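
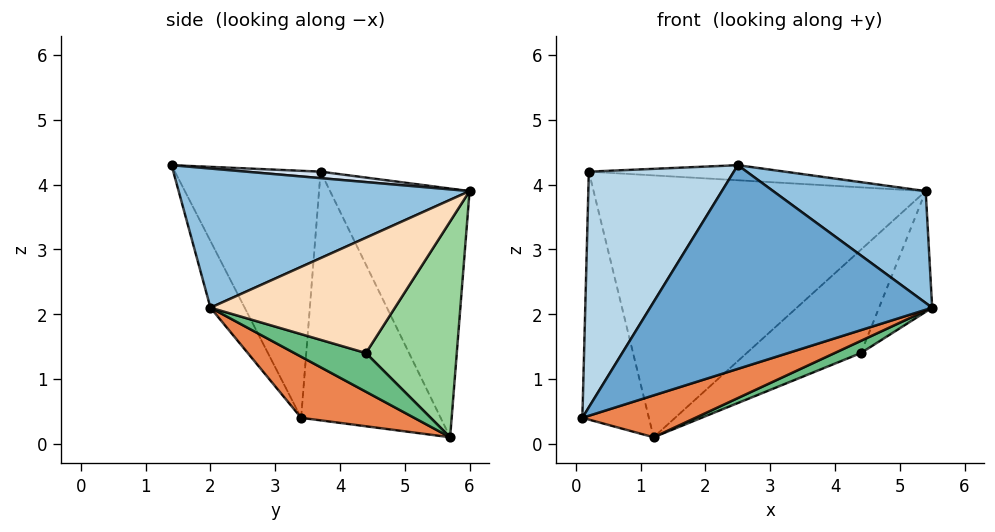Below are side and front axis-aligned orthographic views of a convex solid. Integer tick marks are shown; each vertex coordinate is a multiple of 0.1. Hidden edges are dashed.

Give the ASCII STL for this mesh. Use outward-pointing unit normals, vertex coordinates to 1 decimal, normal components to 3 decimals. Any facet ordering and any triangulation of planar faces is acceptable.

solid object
 facet normal -0.110 -0.910 -0.399
  outer loop
   vertex 2.5 1.4 4.3
   vertex 0.1 3.4 0.4
   vertex 5.5 2.0 2.1
  endloop
 endfacet
 facet normal 0.601 -0.315 0.734
  outer loop
   vertex 2.5 1.4 4.3
   vertex 5.5 2.0 2.1
   vertex 5.4 6.0 3.9
  endloop
 endfacet
 facet normal -0.707 -0.704 0.074
  outer loop
   vertex 0.2 3.7 4.2
   vertex 0.1 3.4 0.4
   vertex 2.5 1.4 4.3
  endloop
 endfacet
 facet normal 0.027 0.070 0.997
  outer loop
   vertex 0.2 3.7 4.2
   vertex 2.5 1.4 4.3
   vertex 5.4 6.0 3.9
  endloop
 endfacet
 facet normal 0.236 -0.236 -0.943
  outer loop
   vertex 1.2 5.7 0.1
   vertex 5.5 2.0 2.1
   vertex 0.1 3.4 0.4
  endloop
 endfacet
 facet normal -0.903 0.430 -0.010
  outer loop
   vertex 1.2 5.7 0.1
   vertex 0.1 3.4 0.4
   vertex 0.2 3.7 4.2
  endloop
 endfacet
 facet normal -0.365 0.869 0.335
  outer loop
   vertex 1.2 5.7 0.1
   vertex 0.2 3.7 4.2
   vertex 5.4 6.0 3.9
  endloop
 endfacet
 facet normal 0.838 0.241 -0.490
  outer loop
   vertex 4.4 4.4 1.4
   vertex 5.4 6.0 3.9
   vertex 5.5 2.0 2.1
  endloop
 endfacet
 facet normal 0.331 -0.121 -0.936
  outer loop
   vertex 4.4 4.4 1.4
   vertex 5.5 2.0 2.1
   vertex 1.2 5.7 0.1
  endloop
 endfacet
 facet normal 0.498 0.626 -0.600
  outer loop
   vertex 4.4 4.4 1.4
   vertex 1.2 5.7 0.1
   vertex 5.4 6.0 3.9
  endloop
 endfacet
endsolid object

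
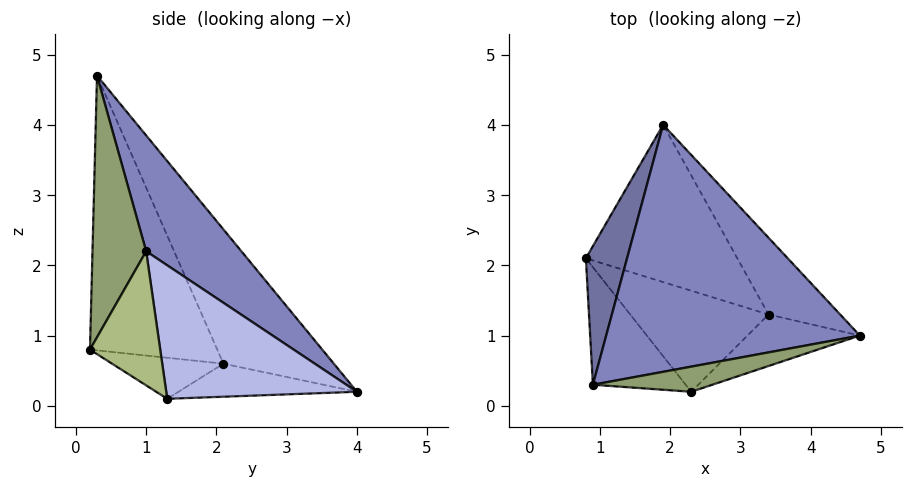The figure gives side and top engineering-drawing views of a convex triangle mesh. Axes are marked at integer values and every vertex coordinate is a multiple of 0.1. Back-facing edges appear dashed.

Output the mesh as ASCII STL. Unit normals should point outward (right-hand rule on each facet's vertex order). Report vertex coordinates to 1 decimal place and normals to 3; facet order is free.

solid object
 facet normal -0.814 0.524 0.250
  outer loop
   vertex 0.9 0.3 4.7
   vertex 1.9 4.0 0.2
   vertex 0.8 2.1 0.6
  endloop
 endfacet
 facet normal 0.295 0.705 0.645
  outer loop
   vertex 0.9 0.3 4.7
   vertex 4.7 1.0 2.2
   vertex 1.9 4.0 0.2
  endloop
 endfacet
 facet normal -0.212 -0.082 -0.974
  outer loop
   vertex 3.4 1.3 0.1
   vertex 0.8 2.1 0.6
   vertex 1.9 4.0 0.2
  endloop
 endfacet
 facet normal 0.786 0.452 -0.422
  outer loop
   vertex 3.4 1.3 0.1
   vertex 1.9 4.0 0.2
   vertex 4.7 1.0 2.2
  endloop
 endfacet
 facet normal 0.253 -0.961 0.115
  outer loop
   vertex 2.3 0.2 0.8
   vertex 4.7 1.0 2.2
   vertex 0.9 0.3 4.7
  endloop
 endfacet
 facet normal 0.497 -0.762 -0.416
  outer loop
   vertex 2.3 0.2 0.8
   vertex 3.4 1.3 0.1
   vertex 4.7 1.0 2.2
  endloop
 endfacet
 facet normal -0.746 -0.616 -0.252
  outer loop
   vertex 2.3 0.2 0.8
   vertex 0.9 0.3 4.7
   vertex 0.8 2.1 0.6
  endloop
 endfacet
 facet normal -0.271 -0.310 -0.912
  outer loop
   vertex 2.3 0.2 0.8
   vertex 0.8 2.1 0.6
   vertex 3.4 1.3 0.1
  endloop
 endfacet
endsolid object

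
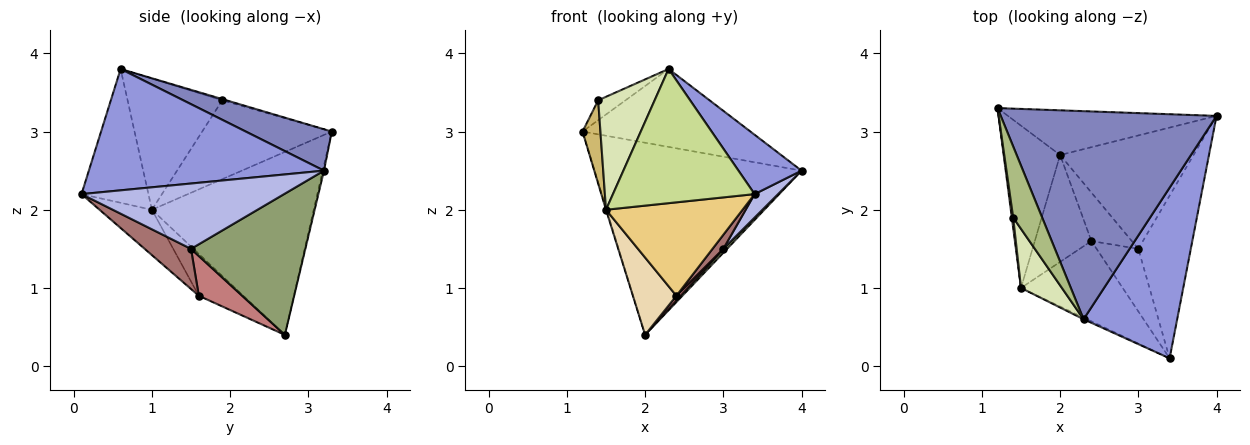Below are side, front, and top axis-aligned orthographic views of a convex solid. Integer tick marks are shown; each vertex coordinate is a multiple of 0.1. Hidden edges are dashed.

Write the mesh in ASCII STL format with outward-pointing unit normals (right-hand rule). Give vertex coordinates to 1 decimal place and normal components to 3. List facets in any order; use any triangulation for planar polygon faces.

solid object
 facet normal -0.006 0.974 -0.227
  outer loop
   vertex 2.0 2.7 0.4
   vertex 1.2 3.3 3.0
   vertex 4.0 3.2 2.5
  endloop
 endfacet
 facet normal 0.177 0.345 0.922
  outer loop
   vertex 2.3 0.6 3.8
   vertex 4.0 3.2 2.5
   vertex 1.2 3.3 3.0
  endloop
 endfacet
 facet normal 0.775 -0.208 0.597
  outer loop
   vertex 2.3 0.6 3.8
   vertex 3.4 0.1 2.2
   vertex 4.0 3.2 2.5
  endloop
 endfacet
 facet normal 0.777 -0.090 -0.624
  outer loop
   vertex 3.0 1.5 1.5
   vertex 4.0 3.2 2.5
   vertex 3.4 0.1 2.2
  endloop
 endfacet
 facet normal 0.727 -0.024 -0.687
  outer loop
   vertex 3.0 1.5 1.5
   vertex 2.0 2.7 0.4
   vertex 4.0 3.2 2.5
  endloop
 endfacet
 facet normal -0.038 0.269 0.962
  outer loop
   vertex 1.4 1.9 3.4
   vertex 2.3 0.6 3.8
   vertex 1.2 3.3 3.0
  endloop
 endfacet
 facet normal -0.427 -0.904 -0.011
  outer loop
   vertex 1.5 1.0 2.0
   vertex 3.4 0.1 2.2
   vertex 2.3 0.6 3.8
  endloop
 endfacet
 facet normal -0.830 -0.495 0.259
  outer loop
   vertex 1.5 1.0 2.0
   vertex 2.3 0.6 3.8
   vertex 1.4 1.9 3.4
  endloop
 endfacet
 facet normal -0.956 0.004 -0.295
  outer loop
   vertex 1.5 1.0 2.0
   vertex 1.2 3.3 3.0
   vertex 2.0 2.7 0.4
  endloop
 endfacet
 facet normal -0.990 -0.137 0.017
  outer loop
   vertex 1.5 1.0 2.0
   vertex 1.4 1.9 3.4
   vertex 1.2 3.3 3.0
  endloop
 endfacet
 facet normal -0.279 -0.728 -0.626
  outer loop
   vertex 2.4 1.6 0.9
   vertex 3.4 0.1 2.2
   vertex 1.5 1.0 2.0
  endloop
 endfacet
 facet normal -0.514 -0.503 -0.695
  outer loop
   vertex 2.4 1.6 0.9
   vertex 1.5 1.0 2.0
   vertex 2.0 2.7 0.4
  endloop
 endfacet
 facet normal 0.685 -0.160 -0.711
  outer loop
   vertex 2.4 1.6 0.9
   vertex 3.0 1.5 1.5
   vertex 3.4 0.1 2.2
  endloop
 endfacet
 facet normal 0.700 -0.069 -0.711
  outer loop
   vertex 2.4 1.6 0.9
   vertex 2.0 2.7 0.4
   vertex 3.0 1.5 1.5
  endloop
 endfacet
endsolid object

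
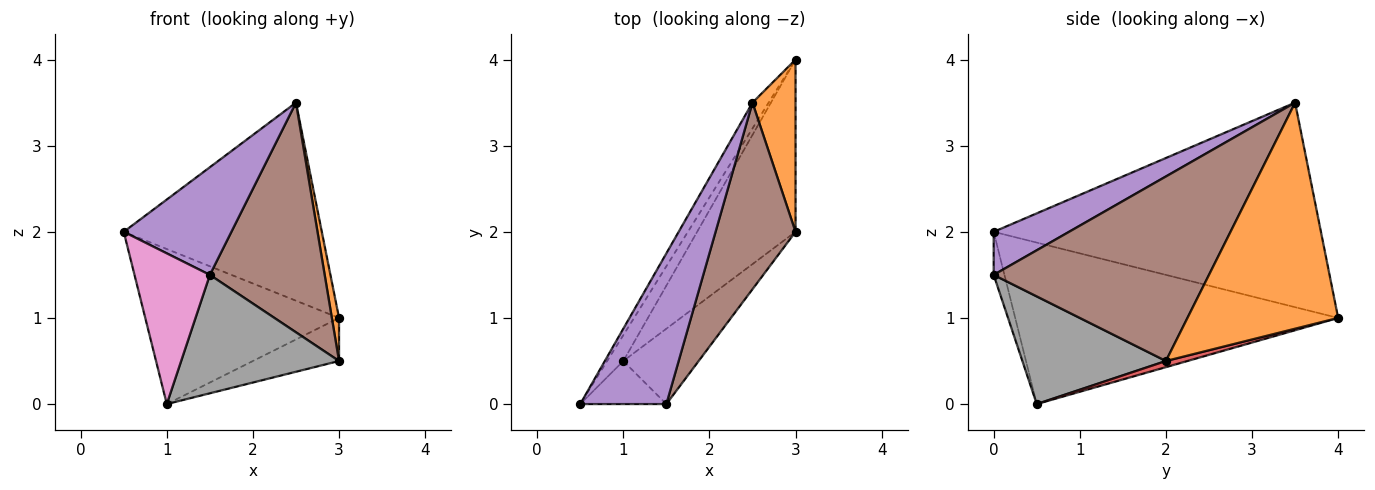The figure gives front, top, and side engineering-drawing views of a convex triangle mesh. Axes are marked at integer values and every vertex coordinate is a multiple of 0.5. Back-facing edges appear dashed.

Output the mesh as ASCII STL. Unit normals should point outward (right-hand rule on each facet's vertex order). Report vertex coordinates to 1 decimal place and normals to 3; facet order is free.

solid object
 facet normal -0.854 0.517 -0.067
  outer loop
   vertex 2.5 3.5 3.5
   vertex 3.0 4.0 1.0
   vertex 0.5 0.0 2.0
  endloop
 endfacet
 facet normal 0.981 -0.047 0.187
  outer loop
   vertex 2.5 3.5 3.5
   vertex 3.0 2.0 0.5
   vertex 3.0 4.0 1.0
  endloop
 endfacet
 facet normal -0.854 0.513 -0.085
  outer loop
   vertex 1.0 0.5 0.0
   vertex 0.5 0.0 2.0
   vertex 3.0 4.0 1.0
  endloop
 endfacet
 facet normal 0.061 0.242 -0.968
  outer loop
   vertex 1.0 0.5 0.0
   vertex 3.0 4.0 1.0
   vertex 3.0 2.0 0.5
  endloop
 endfacet
 facet normal 0.377 -0.538 0.754
  outer loop
   vertex 1.5 0.0 1.5
   vertex 2.5 3.5 3.5
   vertex 0.5 0.0 2.0
  endloop
 endfacet
 facet normal 0.824 -0.440 0.357
  outer loop
   vertex 1.5 0.0 1.5
   vertex 3.0 2.0 0.5
   vertex 2.5 3.5 3.5
  endloop
 endfacet
 facet normal -0.136 -0.953 -0.272
  outer loop
   vertex 1.5 0.0 1.5
   vertex 0.5 0.0 2.0
   vertex 1.0 0.5 0.0
  endloop
 endfacet
 facet normal 0.609 -0.669 -0.426
  outer loop
   vertex 1.5 0.0 1.5
   vertex 1.0 0.5 0.0
   vertex 3.0 2.0 0.5
  endloop
 endfacet
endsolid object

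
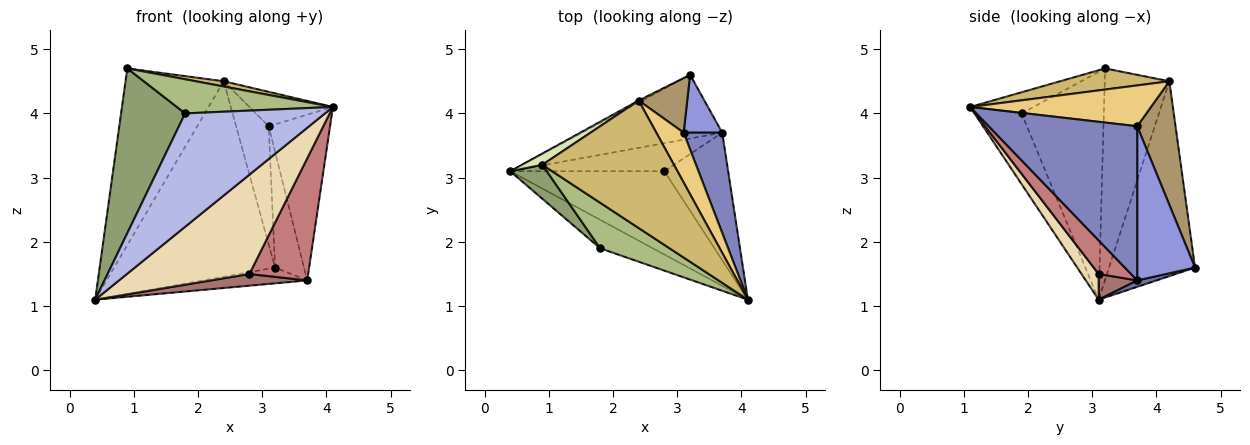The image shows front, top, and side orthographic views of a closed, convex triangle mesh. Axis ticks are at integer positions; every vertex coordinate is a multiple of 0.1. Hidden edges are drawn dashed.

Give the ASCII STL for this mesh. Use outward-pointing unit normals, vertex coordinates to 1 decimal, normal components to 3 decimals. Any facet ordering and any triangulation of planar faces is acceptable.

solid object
 facet normal 0.044 0.240 -0.970
  outer loop
   vertex 3.7 3.7 1.4
   vertex 0.4 3.1 1.1
   vertex 3.2 4.6 1.6
  endloop
 endfacet
 facet normal 0.900 0.372 0.225
  outer loop
   vertex 3.7 3.7 1.4
   vertex 3.1 3.7 3.8
   vertex 4.1 1.1 4.1
  endloop
 endfacet
 facet normal 0.873 0.436 0.218
  outer loop
   vertex 3.7 3.7 1.4
   vertex 3.2 4.6 1.6
   vertex 3.1 3.7 3.8
  endloop
 endfacet
 facet normal -0.311 -0.922 -0.232
  outer loop
   vertex 1.8 1.9 4.0
   vertex 0.4 3.1 1.1
   vertex 4.1 1.1 4.1
  endloop
 endfacet
 facet normal -0.783 -0.610 0.126
  outer loop
   vertex 1.8 1.9 4.0
   vertex 0.9 3.2 4.7
   vertex 0.4 3.1 1.1
  endloop
 endfacet
 facet normal -0.236 -0.582 0.778
  outer loop
   vertex 1.8 1.9 4.0
   vertex 4.1 1.1 4.1
   vertex 0.9 3.2 4.7
  endloop
 endfacet
 facet normal -0.471 0.882 -0.008
  outer loop
   vertex 2.4 4.2 4.5
   vertex 3.2 4.6 1.6
   vertex 0.4 3.1 1.1
  endloop
 endfacet
 facet normal -0.549 0.834 0.053
  outer loop
   vertex 2.4 4.2 4.5
   vertex 0.4 3.1 1.1
   vertex 0.9 3.2 4.7
  endloop
 endfacet
 facet normal 0.730 0.620 0.287
  outer loop
   vertex 2.4 4.2 4.5
   vertex 3.1 3.7 3.8
   vertex 3.2 4.6 1.6
  endloop
 endfacet
 facet normal 0.158 -0.040 0.987
  outer loop
   vertex 2.4 4.2 4.5
   vertex 0.9 3.2 4.7
   vertex 4.1 1.1 4.1
  endloop
 endfacet
 facet normal 0.776 0.358 0.520
  outer loop
   vertex 2.4 4.2 4.5
   vertex 4.1 1.1 4.1
   vertex 3.1 3.7 3.8
  endloop
 endfacet
 facet normal 0.107 -0.762 -0.639
  outer loop
   vertex 2.8 3.1 1.5
   vertex 4.1 1.1 4.1
   vertex 0.4 3.1 1.1
  endloop
 endfacet
 facet normal 0.152 -0.380 -0.912
  outer loop
   vertex 2.8 3.1 1.5
   vertex 0.4 3.1 1.1
   vertex 3.7 3.7 1.4
  endloop
 endfacet
 facet normal 0.356 -0.646 -0.675
  outer loop
   vertex 2.8 3.1 1.5
   vertex 3.7 3.7 1.4
   vertex 4.1 1.1 4.1
  endloop
 endfacet
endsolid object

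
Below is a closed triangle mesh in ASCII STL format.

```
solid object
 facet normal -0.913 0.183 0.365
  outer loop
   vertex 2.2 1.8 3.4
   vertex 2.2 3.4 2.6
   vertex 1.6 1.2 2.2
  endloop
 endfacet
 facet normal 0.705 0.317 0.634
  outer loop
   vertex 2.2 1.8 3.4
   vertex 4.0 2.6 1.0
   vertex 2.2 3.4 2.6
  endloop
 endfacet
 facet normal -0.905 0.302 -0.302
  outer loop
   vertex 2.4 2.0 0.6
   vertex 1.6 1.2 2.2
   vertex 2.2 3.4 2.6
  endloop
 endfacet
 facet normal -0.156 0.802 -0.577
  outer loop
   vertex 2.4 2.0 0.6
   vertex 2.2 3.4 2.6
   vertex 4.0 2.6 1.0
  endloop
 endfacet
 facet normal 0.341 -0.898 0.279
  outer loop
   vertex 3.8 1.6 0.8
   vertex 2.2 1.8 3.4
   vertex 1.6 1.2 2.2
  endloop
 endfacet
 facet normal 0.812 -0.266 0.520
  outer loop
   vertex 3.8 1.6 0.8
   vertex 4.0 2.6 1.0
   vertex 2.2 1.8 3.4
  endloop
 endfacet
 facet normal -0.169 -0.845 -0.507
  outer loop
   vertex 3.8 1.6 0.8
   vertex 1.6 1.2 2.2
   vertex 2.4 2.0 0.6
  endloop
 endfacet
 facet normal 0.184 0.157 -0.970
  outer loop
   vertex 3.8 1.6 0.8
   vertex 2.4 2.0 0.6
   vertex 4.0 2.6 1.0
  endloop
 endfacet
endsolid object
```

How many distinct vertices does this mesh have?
6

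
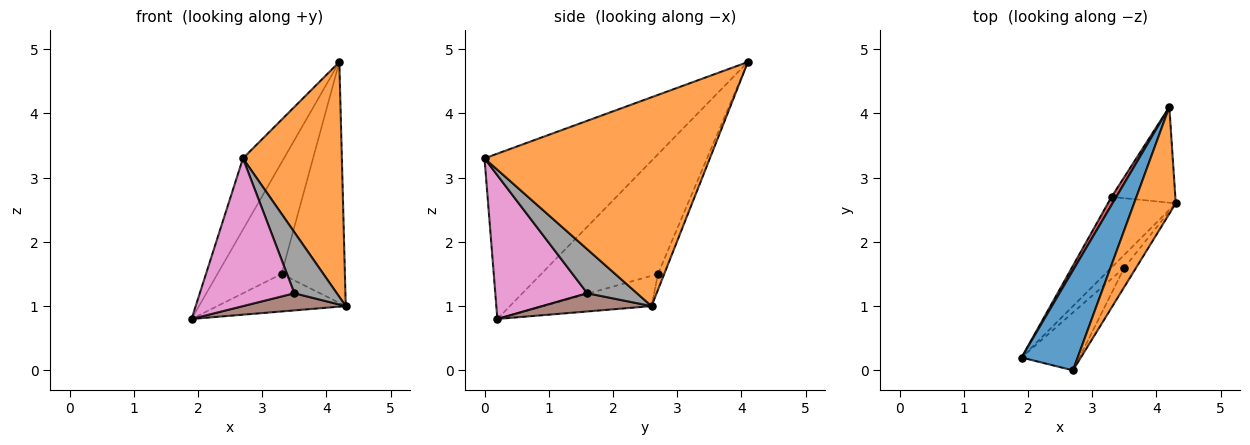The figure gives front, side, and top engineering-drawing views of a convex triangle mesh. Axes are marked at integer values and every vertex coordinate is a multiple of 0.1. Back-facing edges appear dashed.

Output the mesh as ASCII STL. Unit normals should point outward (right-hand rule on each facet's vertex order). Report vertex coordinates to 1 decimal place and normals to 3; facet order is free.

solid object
 facet normal -0.923 0.223 0.313
  outer loop
   vertex 2.7 0.0 3.3
   vertex 4.2 4.1 4.8
   vertex 1.9 0.2 0.8
  endloop
 endfacet
 facet normal 0.901 -0.395 0.180
  outer loop
   vertex 2.7 0.0 3.3
   vertex 4.3 2.6 1.0
   vertex 4.2 4.1 4.8
  endloop
 endfacet
 facet normal -0.367 0.436 -0.822
  outer loop
   vertex 3.3 2.7 1.5
   vertex 4.3 2.6 1.0
   vertex 1.9 0.2 0.8
  endloop
 endfacet
 facet normal -0.876 0.481 0.035
  outer loop
   vertex 3.3 2.7 1.5
   vertex 1.9 0.2 0.8
   vertex 4.2 4.1 4.8
  endloop
 endfacet
 facet normal -0.091 0.925 -0.368
  outer loop
   vertex 3.3 2.7 1.5
   vertex 4.2 4.1 4.8
   vertex 4.3 2.6 1.0
  endloop
 endfacet
 facet normal 0.648 -0.610 -0.457
  outer loop
   vertex 3.5 1.6 1.2
   vertex 1.9 0.2 0.8
   vertex 4.3 2.6 1.0
  endloop
 endfacet
 facet normal 0.671 -0.690 -0.270
  outer loop
   vertex 3.5 1.6 1.2
   vertex 2.7 0.0 3.3
   vertex 1.9 0.2 0.8
  endloop
 endfacet
 facet normal 0.745 -0.636 -0.201
  outer loop
   vertex 3.5 1.6 1.2
   vertex 4.3 2.6 1.0
   vertex 2.7 0.0 3.3
  endloop
 endfacet
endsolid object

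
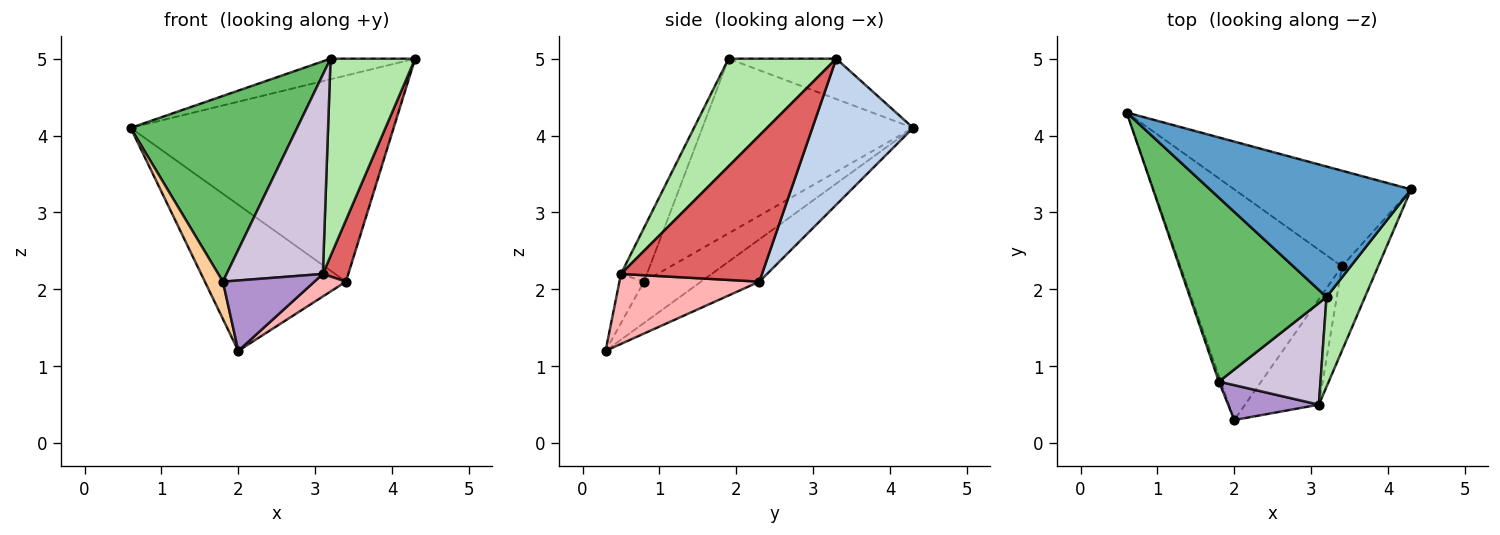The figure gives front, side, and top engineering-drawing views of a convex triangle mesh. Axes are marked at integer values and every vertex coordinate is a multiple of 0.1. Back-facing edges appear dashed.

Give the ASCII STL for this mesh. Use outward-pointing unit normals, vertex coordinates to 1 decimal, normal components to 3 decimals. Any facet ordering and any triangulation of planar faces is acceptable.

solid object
 facet normal -0.194 0.153 0.969
  outer loop
   vertex 3.2 1.9 5.0
   vertex 4.3 3.3 5.0
   vertex 0.6 4.3 4.1
  endloop
 endfacet
 facet normal 0.328 0.857 -0.397
  outer loop
   vertex 3.4 2.3 2.1
   vertex 0.6 4.3 4.1
   vertex 4.3 3.3 5.0
  endloop
 endfacet
 facet normal -0.216 0.522 -0.825
  outer loop
   vertex 3.4 2.3 2.1
   vertex 2.0 0.3 1.2
   vertex 0.6 4.3 4.1
  endloop
 endfacet
 facet normal -0.953 -0.301 -0.044
  outer loop
   vertex 1.8 0.8 2.1
   vertex 0.6 4.3 4.1
   vertex 2.0 0.3 1.2
  endloop
 endfacet
 facet normal -0.669 -0.528 0.523
  outer loop
   vertex 1.8 0.8 2.1
   vertex 3.2 1.9 5.0
   vertex 0.6 4.3 4.1
  endloop
 endfacet
 facet normal 0.757 -0.595 0.270
  outer loop
   vertex 3.1 0.5 2.2
   vertex 4.3 3.3 5.0
   vertex 3.2 1.9 5.0
  endloop
 endfacet
 facet normal 0.956 -0.173 -0.237
  outer loop
   vertex 3.1 0.5 2.2
   vertex 3.4 2.3 2.1
   vertex 4.3 3.3 5.0
  endloop
 endfacet
 facet normal 0.680 -0.153 -0.717
  outer loop
   vertex 3.1 0.5 2.2
   vertex 2.0 0.3 1.2
   vertex 3.4 2.3 2.1
  endloop
 endfacet
 facet normal -0.234 -0.871 0.432
  outer loop
   vertex 3.1 0.5 2.2
   vertex 1.8 0.8 2.1
   vertex 2.0 0.3 1.2
  endloop
 endfacet
 facet normal -0.234 -0.866 0.441
  outer loop
   vertex 3.1 0.5 2.2
   vertex 3.2 1.9 5.0
   vertex 1.8 0.8 2.1
  endloop
 endfacet
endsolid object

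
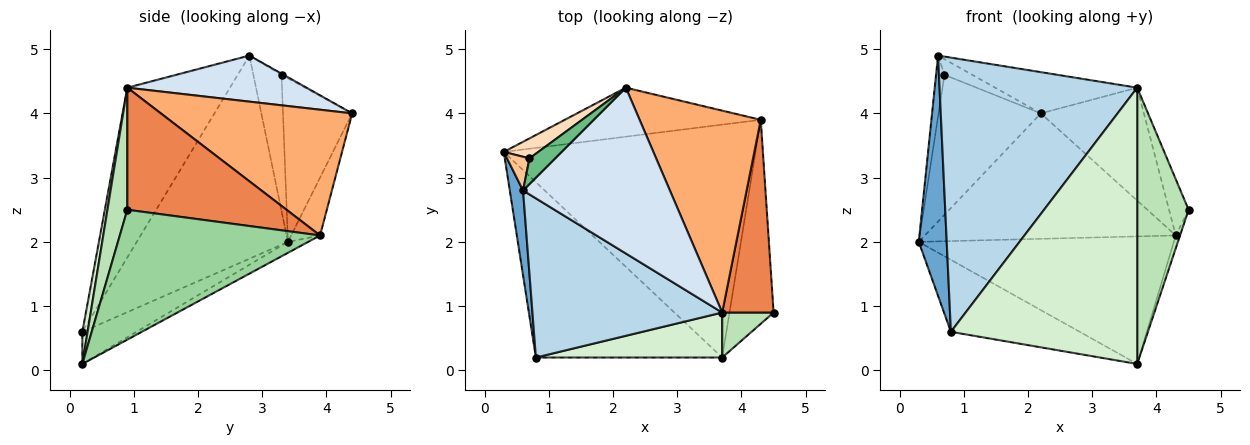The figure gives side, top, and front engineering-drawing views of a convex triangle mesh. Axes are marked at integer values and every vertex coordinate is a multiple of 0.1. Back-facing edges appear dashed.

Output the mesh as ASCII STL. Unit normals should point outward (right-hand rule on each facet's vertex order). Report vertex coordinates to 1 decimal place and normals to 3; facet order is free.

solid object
 facet normal -0.981 -0.181 0.064
  outer loop
   vertex 0.6 2.8 4.9
   vertex 0.3 3.4 2.0
   vertex 0.8 0.2 0.6
  endloop
 endfacet
 facet normal -0.107 0.926 -0.362
  outer loop
   vertex 4.3 3.9 2.1
   vertex 0.3 3.4 2.0
   vertex 2.2 4.4 4.0
  endloop
 endfacet
 facet normal -0.410 -0.789 0.458
  outer loop
   vertex 3.7 0.9 4.4
   vertex 0.6 2.8 4.9
   vertex 0.8 0.2 0.6
  endloop
 endfacet
 facet normal 0.291 0.231 0.928
  outer loop
   vertex 3.7 0.9 4.4
   vertex 2.2 4.4 4.0
   vertex 0.6 2.8 4.9
  endloop
 endfacet
 facet normal 0.916 0.112 0.386
  outer loop
   vertex 3.7 0.9 4.4
   vertex 4.5 0.9 2.5
   vertex 4.3 3.9 2.1
  endloop
 endfacet
 facet normal 0.671 0.362 0.647
  outer loop
   vertex 3.7 0.9 4.4
   vertex 4.3 3.9 2.1
   vertex 2.2 4.4 4.0
  endloop
 endfacet
 facet normal -0.946 0.283 0.156
  outer loop
   vertex 0.7 3.3 4.6
   vertex 0.3 3.4 2.0
   vertex 0.6 2.8 4.9
  endloop
 endfacet
 facet normal -0.556 0.823 0.117
  outer loop
   vertex 0.7 3.3 4.6
   vertex 2.2 4.4 4.0
   vertex 0.3 3.4 2.0
  endloop
 endfacet
 facet normal -0.040 0.520 0.853
  outer loop
   vertex 0.7 3.3 4.6
   vertex 0.6 2.8 4.9
   vertex 2.2 4.4 4.0
  endloop
 endfacet
 facet normal 0.947 0.020 -0.321
  outer loop
   vertex 3.7 0.2 0.1
   vertex 4.3 3.9 2.1
   vertex 4.5 0.9 2.5
  endloop
 endfacet
 facet normal 0.357 -0.922 0.150
  outer loop
   vertex 3.7 0.2 0.1
   vertex 4.5 0.9 2.5
   vertex 3.7 0.9 4.4
  endloop
 endfacet
 facet normal 0.028 -0.987 0.161
  outer loop
   vertex 3.7 0.2 0.1
   vertex 3.7 0.9 4.4
   vertex 0.8 0.2 0.6
  endloop
 endfacet
 facet normal -0.158 0.375 -0.914
  outer loop
   vertex 3.7 0.2 0.1
   vertex 0.8 0.2 0.6
   vertex 0.3 3.4 2.0
  endloop
 endfacet
 facet normal -0.038 0.480 -0.876
  outer loop
   vertex 3.7 0.2 0.1
   vertex 0.3 3.4 2.0
   vertex 4.3 3.9 2.1
  endloop
 endfacet
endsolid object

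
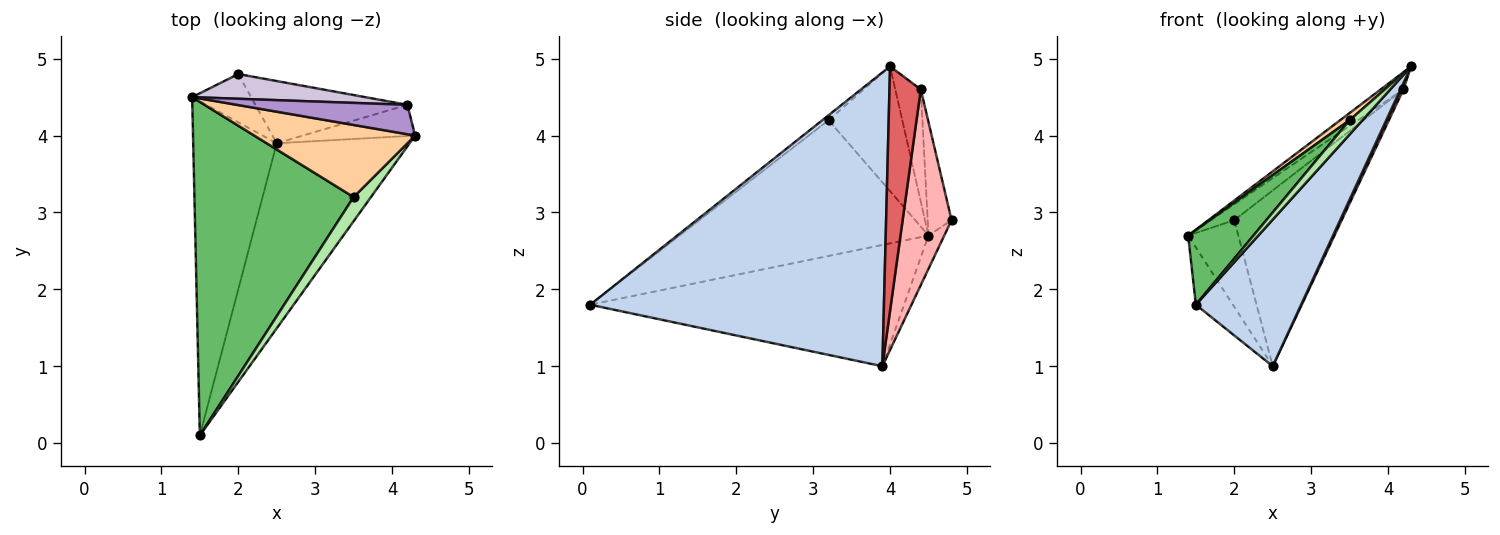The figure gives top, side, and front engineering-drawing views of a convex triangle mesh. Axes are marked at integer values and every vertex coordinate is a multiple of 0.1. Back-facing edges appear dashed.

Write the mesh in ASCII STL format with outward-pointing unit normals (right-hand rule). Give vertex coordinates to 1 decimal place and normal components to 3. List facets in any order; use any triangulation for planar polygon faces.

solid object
 facet normal -0.820 0.097 -0.565
  outer loop
   vertex 2.5 3.9 1.0
   vertex 1.5 0.1 1.8
   vertex 1.4 4.5 2.7
  endloop
 endfacet
 facet normal 0.866 -0.310 -0.392
  outer loop
   vertex 2.5 3.9 1.0
   vertex 4.3 4.0 4.9
   vertex 1.5 0.1 1.8
  endloop
 endfacet
 facet normal -0.265 0.843 -0.469
  outer loop
   vertex 2.0 4.8 2.9
   vertex 2.5 3.9 1.0
   vertex 1.4 4.5 2.7
  endloop
 endfacet
 facet normal -0.611 -0.078 0.788
  outer loop
   vertex 3.5 3.2 4.2
   vertex 4.3 4.0 4.9
   vertex 1.4 4.5 2.7
  endloop
 endfacet
 facet normal -0.640 -0.168 0.750
  outer loop
   vertex 3.5 3.2 4.2
   vertex 1.4 4.5 2.7
   vertex 1.5 0.1 1.8
  endloop
 endfacet
 facet normal -0.238 -0.494 0.836
  outer loop
   vertex 3.5 3.2 4.2
   vertex 1.5 0.1 1.8
   vertex 4.3 4.0 4.9
  endloop
 endfacet
 facet normal 0.905 -0.085 -0.416
  outer loop
   vertex 4.2 4.4 4.6
   vertex 4.3 4.0 4.9
   vertex 2.5 3.9 1.0
  endloop
 endfacet
 facet normal 0.394 0.866 -0.307
  outer loop
   vertex 4.2 4.4 4.6
   vertex 2.5 3.9 1.0
   vertex 2.0 4.8 2.9
  endloop
 endfacet
 facet normal -0.494 0.439 0.750
  outer loop
   vertex 4.2 4.4 4.6
   vertex 1.4 4.5 2.7
   vertex 4.3 4.0 4.9
  endloop
 endfacet
 facet normal -0.483 0.474 0.736
  outer loop
   vertex 4.2 4.4 4.6
   vertex 2.0 4.8 2.9
   vertex 1.4 4.5 2.7
  endloop
 endfacet
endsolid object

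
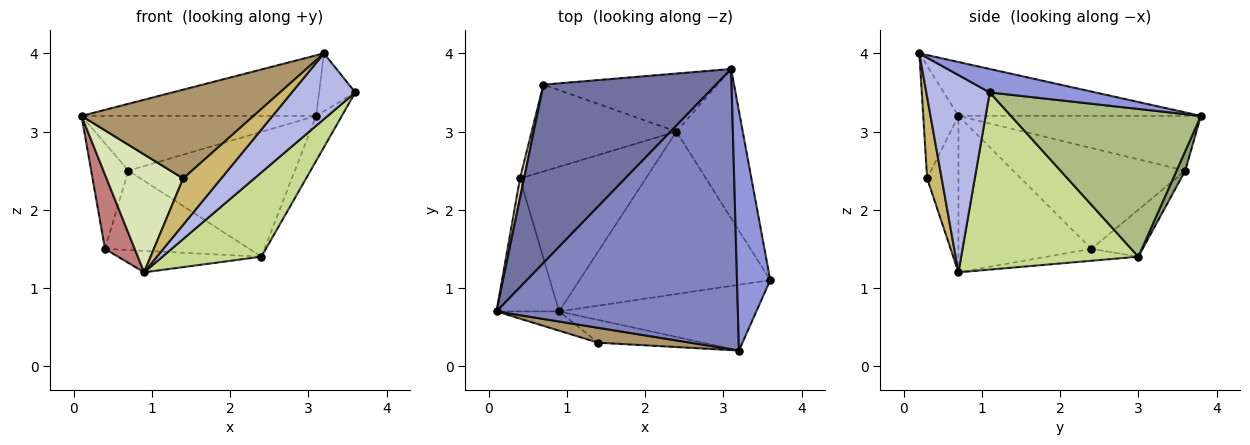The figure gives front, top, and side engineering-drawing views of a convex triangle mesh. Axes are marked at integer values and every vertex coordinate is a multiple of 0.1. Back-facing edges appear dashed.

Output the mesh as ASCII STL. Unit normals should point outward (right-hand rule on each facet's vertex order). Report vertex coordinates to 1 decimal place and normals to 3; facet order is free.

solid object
 facet normal -0.290 0.281 0.915
  outer loop
   vertex 0.7 3.6 2.5
   vertex 0.1 0.7 3.2
   vertex 3.1 3.8 3.2
  endloop
 endfacet
 facet normal -0.213 0.206 0.955
  outer loop
   vertex 3.2 0.2 4.0
   vertex 3.1 3.8 3.2
   vertex 0.1 0.7 3.2
  endloop
 endfacet
 facet normal 0.566 0.194 0.801
  outer loop
   vertex 3.2 0.2 4.0
   vertex 3.6 1.1 3.5
   vertex 3.1 3.8 3.2
  endloop
 endfacet
 facet normal 0.577 -0.577 -0.577
  outer loop
   vertex 3.2 0.2 4.0
   vertex 0.9 0.7 1.2
   vertex 3.6 1.1 3.5
  endloop
 endfacet
 facet normal 0.047 0.906 -0.421
  outer loop
   vertex 2.4 3.0 1.4
   vertex 0.7 3.6 2.5
   vertex 3.1 3.8 3.2
  endloop
 endfacet
 facet normal 0.905 0.122 -0.407
  outer loop
   vertex 2.4 3.0 1.4
   vertex 3.1 3.8 3.2
   vertex 3.6 1.1 3.5
  endloop
 endfacet
 facet normal 0.636 -0.355 -0.685
  outer loop
   vertex 2.4 3.0 1.4
   vertex 3.6 1.1 3.5
   vertex 0.9 0.7 1.2
  endloop
 endfacet
 facet normal -0.374 -0.915 -0.149
  outer loop
   vertex 1.4 0.3 2.4
   vertex 0.1 0.7 3.2
   vertex 0.9 0.7 1.2
  endloop
 endfacet
 facet normal -0.198 -0.967 0.162
  outer loop
   vertex 1.4 0.3 2.4
   vertex 3.2 0.2 4.0
   vertex 0.1 0.7 3.2
  endloop
 endfacet
 facet normal 0.324 -0.849 -0.418
  outer loop
   vertex 1.4 0.3 2.4
   vertex 0.9 0.7 1.2
   vertex 3.2 0.2 4.0
  endloop
 endfacet
 facet normal -0.233 0.656 -0.718
  outer loop
   vertex 0.4 2.4 1.5
   vertex 0.7 3.6 2.5
   vertex 2.4 3.0 1.4
  endloop
 endfacet
 facet normal -0.977 0.212 0.039
  outer loop
   vertex 0.4 2.4 1.5
   vertex 0.1 0.7 3.2
   vertex 0.7 3.6 2.5
  endloop
 endfacet
 facet normal -0.093 0.146 -0.985
  outer loop
   vertex 0.4 2.4 1.5
   vertex 2.4 3.0 1.4
   vertex 0.9 0.7 1.2
  endloop
 endfacet
 facet normal -0.909 -0.203 -0.364
  outer loop
   vertex 0.4 2.4 1.5
   vertex 0.9 0.7 1.2
   vertex 0.1 0.7 3.2
  endloop
 endfacet
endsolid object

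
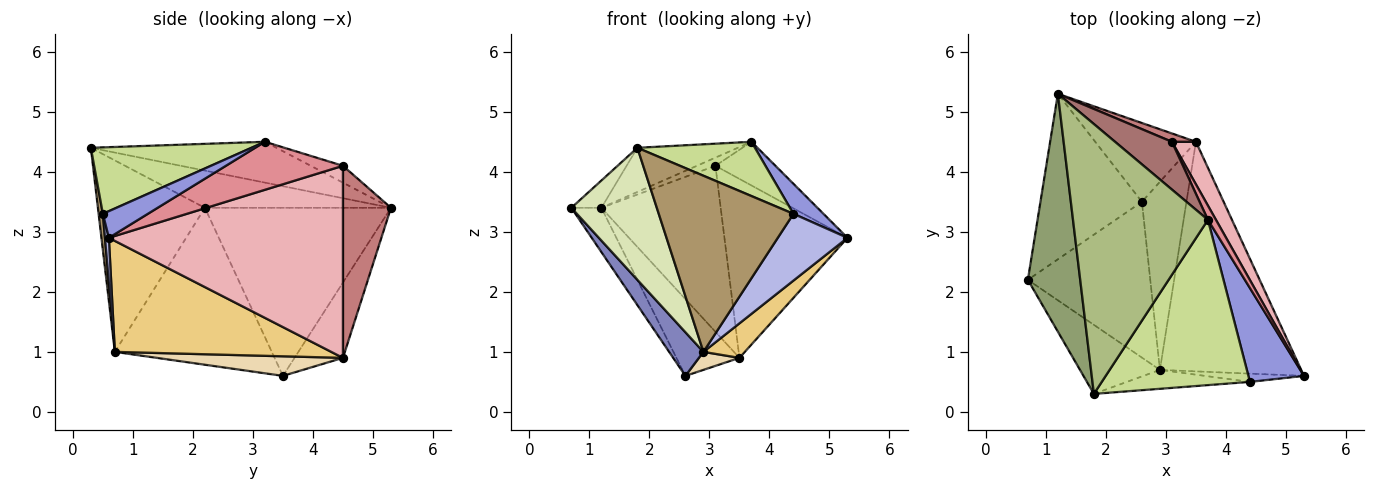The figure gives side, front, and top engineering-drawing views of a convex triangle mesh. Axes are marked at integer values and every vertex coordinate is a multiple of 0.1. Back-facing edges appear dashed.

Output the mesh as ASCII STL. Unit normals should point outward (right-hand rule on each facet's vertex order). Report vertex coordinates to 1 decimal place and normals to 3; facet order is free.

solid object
 facet normal -0.848 0.137 -0.512
  outer loop
   vertex 2.6 3.5 0.6
   vertex 0.7 2.2 3.4
   vertex 1.2 5.3 3.4
  endloop
 endfacet
 facet normal -0.777 -0.170 -0.606
  outer loop
   vertex 2.9 0.7 1.0
   vertex 0.7 2.2 3.4
   vertex 2.6 3.5 0.6
  endloop
 endfacet
 facet normal 0.416 -0.277 0.866
  outer loop
   vertex 4.4 0.5 3.3
   vertex 5.3 0.6 2.9
   vertex 3.7 3.2 4.5
  endloop
 endfacet
 facet normal 0.056 -0.991 -0.122
  outer loop
   vertex 4.4 0.5 3.3
   vertex 2.9 0.7 1.0
   vertex 5.3 0.6 2.9
  endloop
 endfacet
 facet normal -0.577 0.093 0.811
  outer loop
   vertex 1.8 0.3 4.4
   vertex 1.2 5.3 3.4
   vertex 0.7 2.2 3.4
  endloop
 endfacet
 facet normal -0.286 0.155 0.946
  outer loop
   vertex 1.8 0.3 4.4
   vertex 3.7 3.2 4.5
   vertex 1.2 5.3 3.4
  endloop
 endfacet
 facet normal 0.392 -0.287 0.874
  outer loop
   vertex 1.8 0.3 4.4
   vertex 4.4 0.5 3.3
   vertex 3.7 3.2 4.5
  endloop
 endfacet
 facet normal -0.743 -0.593 -0.310
  outer loop
   vertex 1.8 0.3 4.4
   vertex 0.7 2.2 3.4
   vertex 2.9 0.7 1.0
  endloop
 endfacet
 facet normal 0.031 -0.994 -0.107
  outer loop
   vertex 1.8 0.3 4.4
   vertex 2.9 0.7 1.0
   vertex 4.4 0.5 3.3
  endloop
 endfacet
 facet normal -0.473 0.615 -0.631
  outer loop
   vertex 3.5 4.5 0.9
   vertex 2.6 3.5 0.6
   vertex 1.2 5.3 3.4
  endloop
 endfacet
 facet normal 0.613 -0.117 -0.781
  outer loop
   vertex 3.5 4.5 0.9
   vertex 5.3 0.6 2.9
   vertex 2.9 0.7 1.0
  endloop
 endfacet
 facet normal 0.401 -0.087 -0.912
  outer loop
   vertex 3.5 4.5 0.9
   vertex 2.9 0.7 1.0
   vertex 2.6 3.5 0.6
  endloop
 endfacet
 facet normal -0.281 0.162 0.946
  outer loop
   vertex 3.1 4.5 4.1
   vertex 1.2 5.3 3.4
   vertex 3.7 3.2 4.5
  endloop
 endfacet
 facet normal 0.373 0.927 0.047
  outer loop
   vertex 3.1 4.5 4.1
   vertex 3.5 4.5 0.9
   vertex 1.2 5.3 3.4
  endloop
 endfacet
 facet normal 0.880 0.451 0.147
  outer loop
   vertex 3.1 4.5 4.1
   vertex 3.7 3.2 4.5
   vertex 5.3 0.6 2.9
  endloop
 endfacet
 facet normal 0.880 0.462 0.110
  outer loop
   vertex 3.1 4.5 4.1
   vertex 5.3 0.6 2.9
   vertex 3.5 4.5 0.9
  endloop
 endfacet
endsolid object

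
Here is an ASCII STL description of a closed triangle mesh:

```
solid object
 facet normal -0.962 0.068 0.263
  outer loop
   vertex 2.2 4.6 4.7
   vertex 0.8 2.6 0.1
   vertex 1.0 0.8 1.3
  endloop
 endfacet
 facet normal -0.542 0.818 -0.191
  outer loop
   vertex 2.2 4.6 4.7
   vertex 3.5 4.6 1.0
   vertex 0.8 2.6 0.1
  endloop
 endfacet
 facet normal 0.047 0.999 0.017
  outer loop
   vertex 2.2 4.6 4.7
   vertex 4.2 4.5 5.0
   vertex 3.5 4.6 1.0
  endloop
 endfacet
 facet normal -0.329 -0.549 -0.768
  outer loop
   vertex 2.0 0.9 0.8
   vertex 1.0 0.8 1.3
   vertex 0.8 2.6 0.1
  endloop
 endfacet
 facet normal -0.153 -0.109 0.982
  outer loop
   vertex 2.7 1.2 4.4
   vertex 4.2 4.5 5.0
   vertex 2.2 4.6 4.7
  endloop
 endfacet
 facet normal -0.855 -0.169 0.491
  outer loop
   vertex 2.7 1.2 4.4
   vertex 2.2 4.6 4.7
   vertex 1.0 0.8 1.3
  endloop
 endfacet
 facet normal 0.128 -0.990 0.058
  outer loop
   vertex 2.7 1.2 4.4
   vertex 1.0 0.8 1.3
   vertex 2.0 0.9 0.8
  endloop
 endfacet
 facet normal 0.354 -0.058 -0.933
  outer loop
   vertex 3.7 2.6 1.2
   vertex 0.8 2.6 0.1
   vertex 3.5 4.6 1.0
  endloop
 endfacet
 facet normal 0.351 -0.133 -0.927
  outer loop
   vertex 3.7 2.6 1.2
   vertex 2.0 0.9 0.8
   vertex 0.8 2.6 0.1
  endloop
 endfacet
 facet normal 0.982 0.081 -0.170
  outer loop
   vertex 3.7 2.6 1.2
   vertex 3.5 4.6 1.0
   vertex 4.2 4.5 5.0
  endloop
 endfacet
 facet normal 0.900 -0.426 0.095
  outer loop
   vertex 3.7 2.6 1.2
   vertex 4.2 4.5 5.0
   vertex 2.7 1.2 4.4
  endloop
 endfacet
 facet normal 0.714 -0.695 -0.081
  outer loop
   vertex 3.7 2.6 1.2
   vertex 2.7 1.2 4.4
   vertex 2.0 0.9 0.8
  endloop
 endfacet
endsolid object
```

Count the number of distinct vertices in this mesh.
8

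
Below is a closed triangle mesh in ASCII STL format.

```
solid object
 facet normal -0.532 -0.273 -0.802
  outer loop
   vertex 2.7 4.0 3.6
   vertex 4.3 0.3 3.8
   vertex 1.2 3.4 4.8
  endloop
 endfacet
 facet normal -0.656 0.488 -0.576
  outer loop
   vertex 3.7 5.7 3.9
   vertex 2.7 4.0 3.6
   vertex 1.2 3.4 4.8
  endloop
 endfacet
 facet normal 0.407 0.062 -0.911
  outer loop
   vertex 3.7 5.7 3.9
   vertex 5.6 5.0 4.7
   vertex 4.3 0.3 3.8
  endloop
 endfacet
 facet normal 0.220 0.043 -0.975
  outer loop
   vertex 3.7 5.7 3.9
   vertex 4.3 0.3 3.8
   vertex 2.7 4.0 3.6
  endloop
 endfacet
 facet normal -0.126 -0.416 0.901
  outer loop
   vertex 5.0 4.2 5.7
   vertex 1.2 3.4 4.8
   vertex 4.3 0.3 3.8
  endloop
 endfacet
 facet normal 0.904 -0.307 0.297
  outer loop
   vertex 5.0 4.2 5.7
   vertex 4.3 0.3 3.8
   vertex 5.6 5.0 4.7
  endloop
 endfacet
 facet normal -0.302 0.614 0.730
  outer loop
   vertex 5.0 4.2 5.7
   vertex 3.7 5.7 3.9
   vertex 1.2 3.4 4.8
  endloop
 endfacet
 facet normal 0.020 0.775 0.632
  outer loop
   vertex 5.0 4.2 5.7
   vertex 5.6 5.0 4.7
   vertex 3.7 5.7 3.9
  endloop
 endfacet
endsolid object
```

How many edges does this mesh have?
12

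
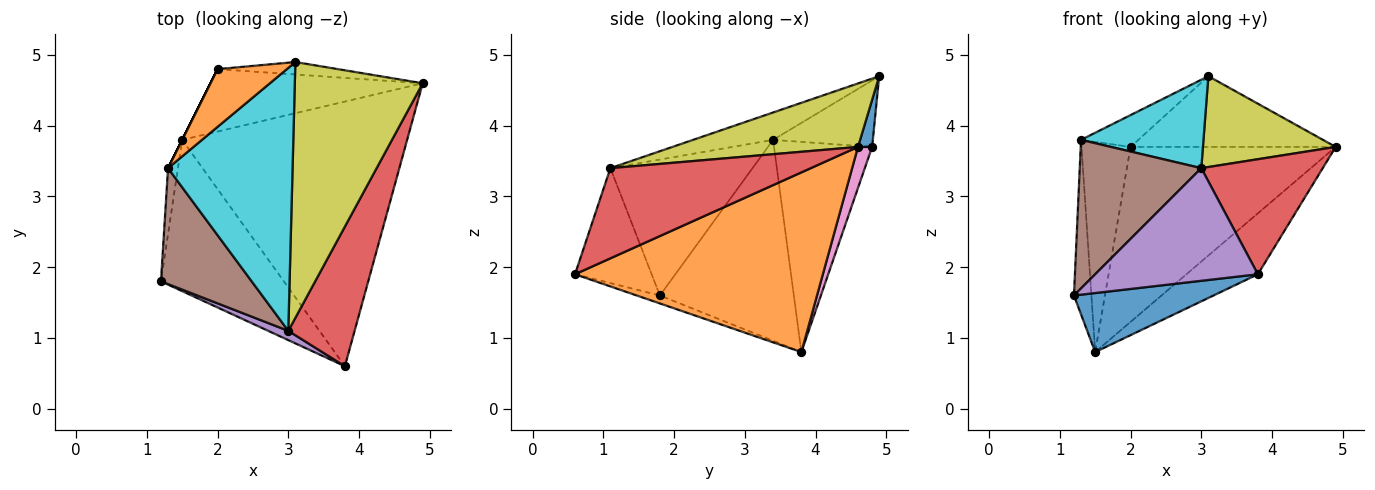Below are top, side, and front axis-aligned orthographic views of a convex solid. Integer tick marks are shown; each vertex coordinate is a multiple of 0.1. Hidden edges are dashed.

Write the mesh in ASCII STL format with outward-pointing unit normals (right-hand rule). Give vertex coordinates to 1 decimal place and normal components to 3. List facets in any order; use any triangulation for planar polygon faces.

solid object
 facet normal -0.060 -0.363 -0.930
  outer loop
   vertex 1.5 3.8 0.8
   vertex 3.8 0.6 1.9
   vertex 1.2 1.8 1.6
  endloop
 endfacet
 facet normal 0.614 0.177 -0.769
  outer loop
   vertex 1.5 3.8 0.8
   vertex 4.9 4.6 3.7
   vertex 3.8 0.6 1.9
  endloop
 endfacet
 facet normal -0.990 0.129 -0.049
  outer loop
   vertex 1.3 3.4 3.8
   vertex 1.5 3.8 0.8
   vertex 1.2 1.8 1.6
  endloop
 endfacet
 facet normal 0.724 -0.439 0.532
  outer loop
   vertex 3.0 1.1 3.4
   vertex 3.8 0.6 1.9
   vertex 4.9 4.6 3.7
  endloop
 endfacet
 facet normal -0.425 -0.902 0.074
  outer loop
   vertex 3.0 1.1 3.4
   vertex 1.2 1.8 1.6
   vertex 3.8 0.6 1.9
  endloop
 endfacet
 facet normal -0.678 -0.580 0.452
  outer loop
   vertex 3.0 1.1 3.4
   vertex 1.3 3.4 3.8
   vertex 1.2 1.8 1.6
  endloop
 endfacet
 facet normal 0.065 0.940 -0.335
  outer loop
   vertex 2.0 4.8 3.7
   vertex 4.9 4.6 3.7
   vertex 1.5 3.8 0.8
  endloop
 endfacet
 facet normal -0.894 0.447 0.000
  outer loop
   vertex 2.0 4.8 3.7
   vertex 1.5 3.8 0.8
   vertex 1.3 3.4 3.8
  endloop
 endfacet
 facet normal 0.424 -0.303 0.854
  outer loop
   vertex 3.1 4.9 4.7
   vertex 3.0 1.1 3.4
   vertex 4.9 4.6 3.7
  endloop
 endfacet
 facet normal -0.204 -0.312 0.928
  outer loop
   vertex 3.1 4.9 4.7
   vertex 1.3 3.4 3.8
   vertex 3.0 1.1 3.4
  endloop
 endfacet
 facet normal 0.068 0.983 -0.173
  outer loop
   vertex 3.1 4.9 4.7
   vertex 4.9 4.6 3.7
   vertex 2.0 4.8 3.7
  endloop
 endfacet
 facet normal -0.643 0.370 0.671
  outer loop
   vertex 3.1 4.9 4.7
   vertex 2.0 4.8 3.7
   vertex 1.3 3.4 3.8
  endloop
 endfacet
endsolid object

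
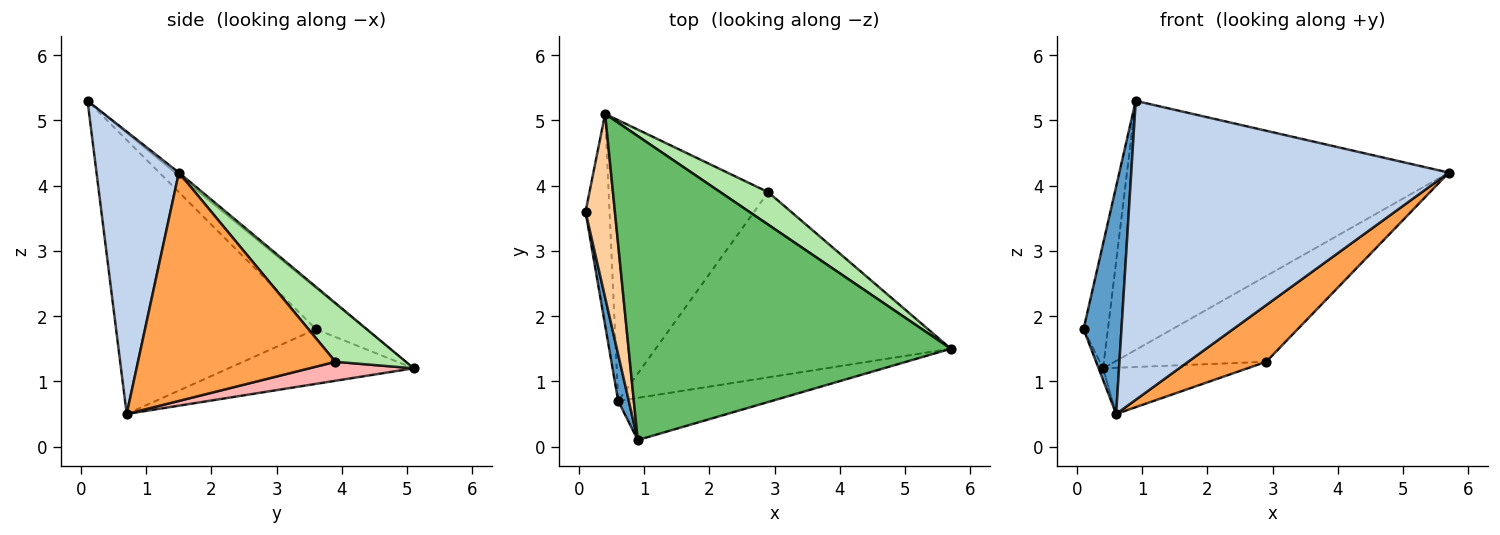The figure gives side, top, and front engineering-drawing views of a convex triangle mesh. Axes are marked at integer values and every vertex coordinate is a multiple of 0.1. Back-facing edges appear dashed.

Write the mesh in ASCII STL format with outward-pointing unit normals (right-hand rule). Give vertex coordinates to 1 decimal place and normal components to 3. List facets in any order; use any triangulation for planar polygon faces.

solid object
 facet normal -0.982 -0.186 0.038
  outer loop
   vertex 0.6 0.7 0.5
   vertex 0.9 0.1 5.3
   vertex 0.1 3.6 1.8
  endloop
 endfacet
 facet normal 0.249 -0.959 -0.135
  outer loop
   vertex 0.6 0.7 0.5
   vertex 5.7 1.5 4.2
   vertex 0.9 0.1 5.3
  endloop
 endfacet
 facet normal 0.595 -0.235 -0.769
  outer loop
   vertex 2.9 3.9 1.3
   vertex 5.7 1.5 4.2
   vertex 0.6 0.7 0.5
  endloop
 endfacet
 facet normal -0.757 0.368 0.541
  outer loop
   vertex 0.4 5.1 1.2
   vertex 0.1 3.6 1.8
   vertex 0.9 0.1 5.3
  endloop
 endfacet
 facet normal -0.008 0.634 0.774
  outer loop
   vertex 0.4 5.1 1.2
   vertex 0.9 0.1 5.3
   vertex 5.7 1.5 4.2
  endloop
 endfacet
 facet normal 0.399 0.858 0.325
  outer loop
   vertex 0.4 5.1 1.2
   vertex 5.7 1.5 4.2
   vertex 2.9 3.9 1.3
  endloop
 endfacet
 facet normal -0.915 0.022 -0.402
  outer loop
   vertex 0.4 5.1 1.2
   vertex 0.6 0.7 0.5
   vertex 0.1 3.6 1.8
  endloop
 endfacet
 facet normal 0.117 0.161 -0.980
  outer loop
   vertex 0.4 5.1 1.2
   vertex 2.9 3.9 1.3
   vertex 0.6 0.7 0.5
  endloop
 endfacet
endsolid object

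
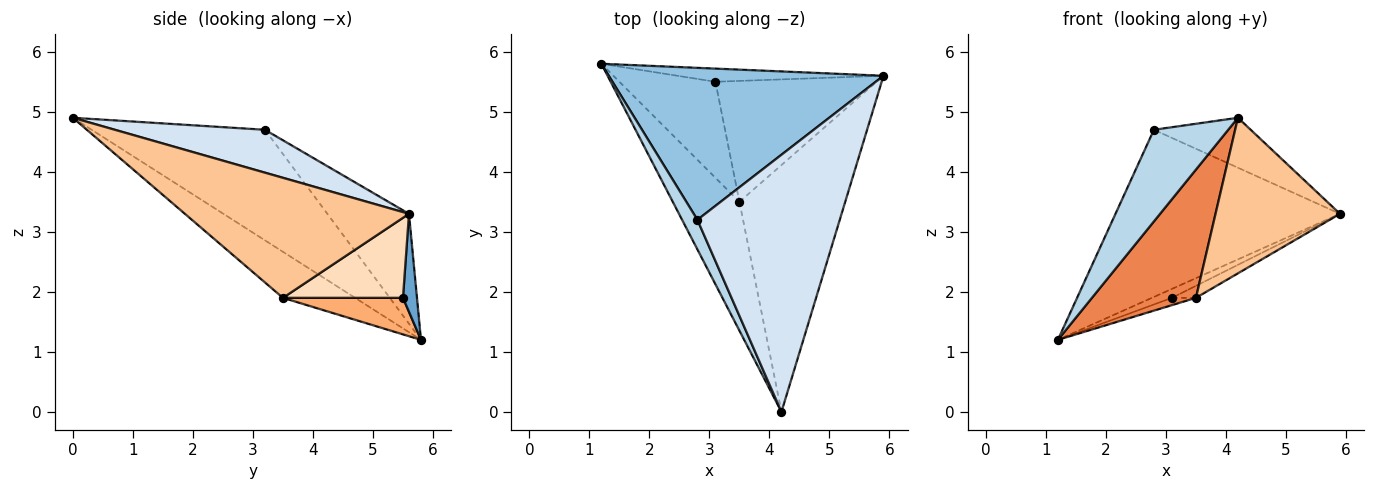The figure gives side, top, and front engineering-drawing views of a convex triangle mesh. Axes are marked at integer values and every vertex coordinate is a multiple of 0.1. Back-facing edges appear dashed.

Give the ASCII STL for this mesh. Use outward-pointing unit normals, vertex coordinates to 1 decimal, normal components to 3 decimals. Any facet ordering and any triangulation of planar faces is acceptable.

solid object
 facet normal 0.366 0.523 -0.770
  outer loop
   vertex 3.1 5.5 1.9
   vertex 1.2 5.8 1.2
   vertex 5.9 5.6 3.3
  endloop
 endfacet
 facet normal -0.260 0.715 0.650
  outer loop
   vertex 2.8 3.2 4.7
   vertex 5.9 5.6 3.3
   vertex 1.2 5.8 1.2
  endloop
 endfacet
 facet normal -0.912 -0.391 0.126
  outer loop
   vertex 2.8 3.2 4.7
   vertex 1.2 5.8 1.2
   vertex 4.2 0.0 4.9
  endloop
 endfacet
 facet normal 0.284 0.183 0.941
  outer loop
   vertex 2.8 3.2 4.7
   vertex 4.2 0.0 4.9
   vertex 5.9 5.6 3.3
  endloop
 endfacet
 facet normal -0.440 -0.634 -0.637
  outer loop
   vertex 3.5 3.5 1.9
   vertex 4.2 0.0 4.9
   vertex 1.2 5.8 1.2
  endloop
 endfacet
 facet normal 0.355 0.071 -0.932
  outer loop
   vertex 3.5 3.5 1.9
   vertex 1.2 5.8 1.2
   vertex 3.1 5.5 1.9
  endloop
 endfacet
 facet normal 0.693 -0.385 -0.610
  outer loop
   vertex 3.5 3.5 1.9
   vertex 5.9 5.6 3.3
   vertex 4.2 0.0 4.9
  endloop
 endfacet
 facet normal 0.443 0.089 -0.892
  outer loop
   vertex 3.5 3.5 1.9
   vertex 3.1 5.5 1.9
   vertex 5.9 5.6 3.3
  endloop
 endfacet
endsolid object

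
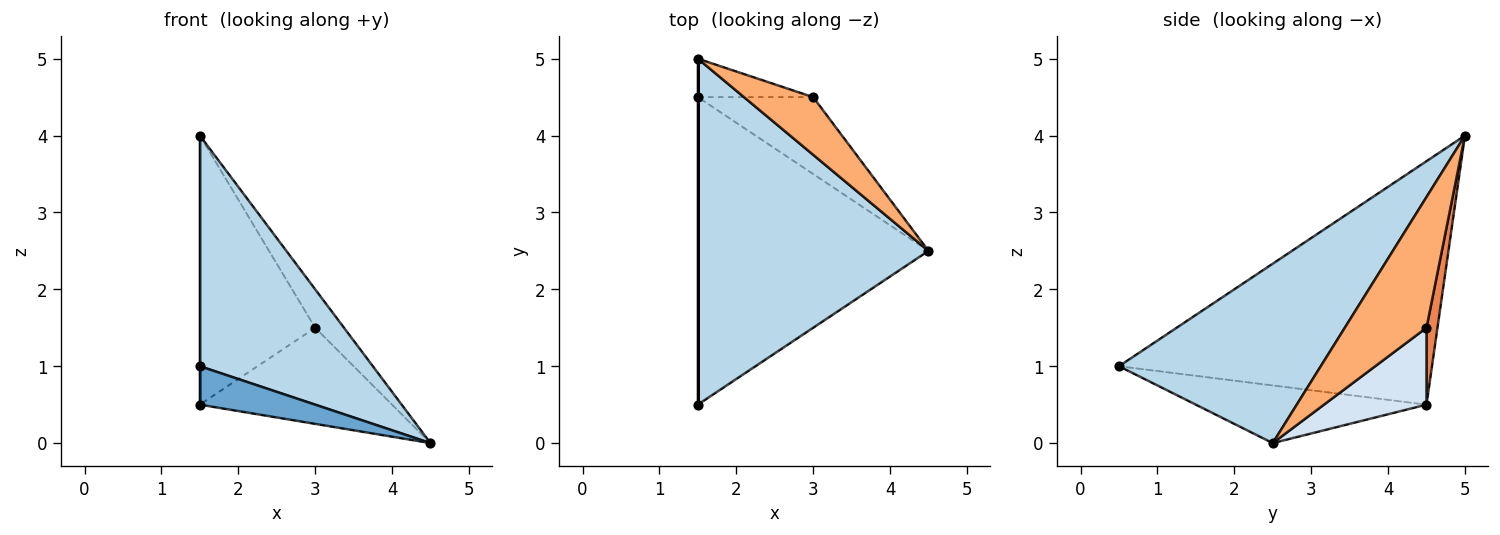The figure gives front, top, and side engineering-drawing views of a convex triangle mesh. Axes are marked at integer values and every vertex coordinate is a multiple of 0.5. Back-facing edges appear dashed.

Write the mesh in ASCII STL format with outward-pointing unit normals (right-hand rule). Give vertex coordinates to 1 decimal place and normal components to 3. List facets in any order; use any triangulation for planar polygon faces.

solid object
 facet normal -0.241 -0.120 -0.963
  outer loop
   vertex 1.5 0.5 1.0
   vertex 1.5 4.5 0.5
   vertex 4.5 2.5 0.0
  endloop
 endfacet
 facet normal -1.000 0.000 0.000
  outer loop
   vertex 1.5 5.0 4.0
   vertex 1.5 4.5 0.5
   vertex 1.5 0.5 1.0
  endloop
 endfacet
 facet normal 0.543 -0.466 0.699
  outer loop
   vertex 1.5 5.0 4.0
   vertex 1.5 0.5 1.0
   vertex 4.5 2.5 0.0
  endloop
 endfacet
 facet normal 0.384 0.721 -0.577
  outer loop
   vertex 3.0 4.5 1.5
   vertex 4.5 2.5 0.0
   vertex 1.5 4.5 0.5
  endloop
 endfacet
 facet normal 0.094 0.986 -0.141
  outer loop
   vertex 3.0 4.5 1.5
   vertex 1.5 4.5 0.5
   vertex 1.5 5.0 4.0
  endloop
 endfacet
 facet normal 0.844 0.298 0.447
  outer loop
   vertex 3.0 4.5 1.5
   vertex 1.5 5.0 4.0
   vertex 4.5 2.5 0.0
  endloop
 endfacet
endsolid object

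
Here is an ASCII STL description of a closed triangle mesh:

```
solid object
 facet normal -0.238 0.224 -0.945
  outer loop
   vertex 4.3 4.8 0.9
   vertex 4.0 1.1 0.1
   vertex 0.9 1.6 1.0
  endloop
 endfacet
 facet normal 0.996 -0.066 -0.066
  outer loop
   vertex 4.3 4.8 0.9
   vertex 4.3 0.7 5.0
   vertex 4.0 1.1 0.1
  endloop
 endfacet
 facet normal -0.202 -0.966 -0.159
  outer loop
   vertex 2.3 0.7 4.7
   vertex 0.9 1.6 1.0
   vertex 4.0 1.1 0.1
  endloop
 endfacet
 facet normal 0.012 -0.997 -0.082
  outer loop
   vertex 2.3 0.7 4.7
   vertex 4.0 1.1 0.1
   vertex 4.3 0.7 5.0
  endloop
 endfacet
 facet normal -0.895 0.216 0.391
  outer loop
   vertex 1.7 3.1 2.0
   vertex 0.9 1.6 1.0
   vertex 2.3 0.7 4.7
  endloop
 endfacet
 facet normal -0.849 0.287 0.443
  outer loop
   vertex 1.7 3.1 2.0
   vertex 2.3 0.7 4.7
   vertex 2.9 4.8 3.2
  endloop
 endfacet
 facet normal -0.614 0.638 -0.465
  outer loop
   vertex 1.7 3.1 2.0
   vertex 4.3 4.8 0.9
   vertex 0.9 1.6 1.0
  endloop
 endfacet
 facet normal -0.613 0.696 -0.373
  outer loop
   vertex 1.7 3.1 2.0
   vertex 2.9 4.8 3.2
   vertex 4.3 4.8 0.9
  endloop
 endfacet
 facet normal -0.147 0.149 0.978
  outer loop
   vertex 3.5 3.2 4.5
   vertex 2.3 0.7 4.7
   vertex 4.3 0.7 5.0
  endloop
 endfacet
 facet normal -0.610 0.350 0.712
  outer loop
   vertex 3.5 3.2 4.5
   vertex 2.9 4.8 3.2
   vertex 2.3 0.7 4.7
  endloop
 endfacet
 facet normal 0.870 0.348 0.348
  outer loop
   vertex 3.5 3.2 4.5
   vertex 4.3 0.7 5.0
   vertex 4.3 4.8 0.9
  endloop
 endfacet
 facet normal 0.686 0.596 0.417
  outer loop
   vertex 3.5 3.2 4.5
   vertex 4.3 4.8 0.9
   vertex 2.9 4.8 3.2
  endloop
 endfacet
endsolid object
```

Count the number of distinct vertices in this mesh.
8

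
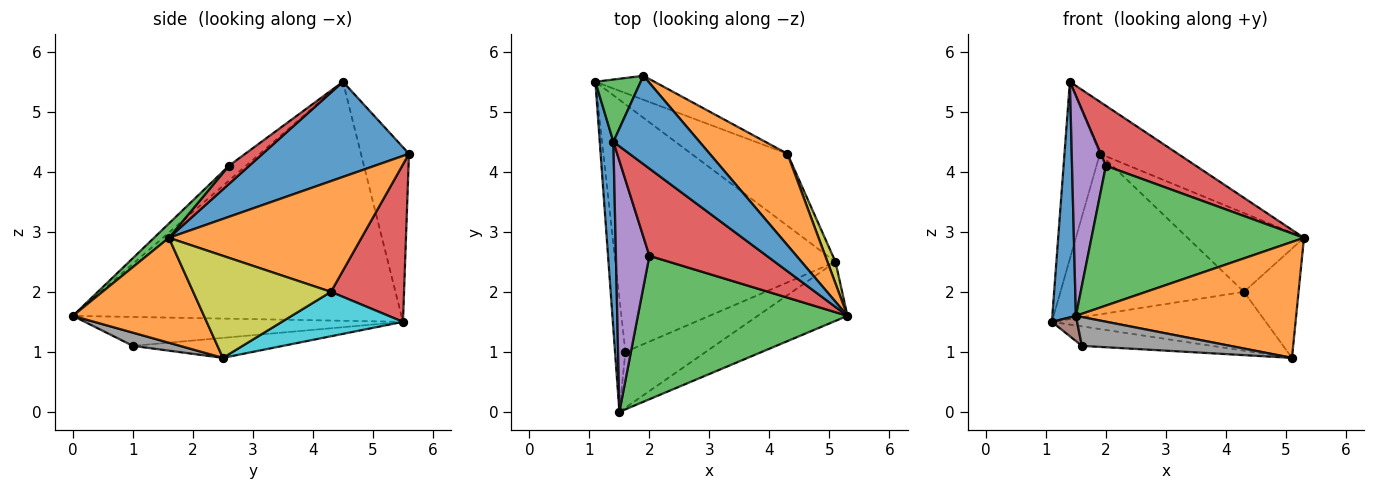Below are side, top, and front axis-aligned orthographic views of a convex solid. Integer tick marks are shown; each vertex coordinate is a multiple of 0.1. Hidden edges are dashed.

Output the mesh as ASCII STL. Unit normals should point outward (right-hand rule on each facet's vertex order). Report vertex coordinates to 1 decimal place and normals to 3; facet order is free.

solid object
 facet normal -0.996 -0.071 0.057
  outer loop
   vertex 1.4 4.5 5.5
   vertex 1.1 5.5 1.5
   vertex 1.5 0.0 1.6
  endloop
 endfacet
 facet normal 0.469 -0.787 -0.401
  outer loop
   vertex 5.1 2.5 0.9
   vertex 5.3 1.6 2.9
   vertex 1.5 0.0 1.6
  endloop
 endfacet
 facet normal 0.049 -0.697 0.715
  outer loop
   vertex 2.0 2.6 4.1
   vertex 1.5 0.0 1.6
   vertex 5.3 1.6 2.9
  endloop
 endfacet
 facet normal 0.127 -0.562 0.817
  outer loop
   vertex 2.0 2.6 4.1
   vertex 5.3 1.6 2.9
   vertex 1.4 4.5 5.5
  endloop
 endfacet
 facet normal -0.316 -0.625 0.714
  outer loop
   vertex 2.0 2.6 4.1
   vertex 1.4 4.5 5.5
   vertex 1.5 0.0 1.6
  endloop
 endfacet
 facet normal -0.939 -0.074 -0.337
  outer loop
   vertex 1.6 1.0 1.1
   vertex 1.5 0.0 1.6
   vertex 1.1 5.5 1.5
  endloop
 endfacet
 facet normal -0.090 0.078 -0.993
  outer loop
   vertex 1.6 1.0 1.1
   vertex 1.1 5.5 1.5
   vertex 5.1 2.5 0.9
  endloop
 endfacet
 facet normal 0.144 -0.454 -0.879
  outer loop
   vertex 1.6 1.0 1.1
   vertex 5.1 2.5 0.9
   vertex 1.5 0.0 1.6
  endloop
 endfacet
 facet normal 0.927 0.368 0.073
  outer loop
   vertex 4.3 4.3 2.0
   vertex 5.3 1.6 2.9
   vertex 5.1 2.5 0.9
  endloop
 endfacet
 facet normal 0.337 0.595 -0.729
  outer loop
   vertex 4.3 4.3 2.0
   vertex 5.1 2.5 0.9
   vertex 1.1 5.5 1.5
  endloop
 endfacet
 facet normal 0.689 0.368 0.624
  outer loop
   vertex 1.9 5.6 4.3
   vertex 1.4 4.5 5.5
   vertex 5.3 1.6 2.9
  endloop
 endfacet
 facet normal 0.734 0.443 0.515
  outer loop
   vertex 1.9 5.6 4.3
   vertex 5.3 1.6 2.9
   vertex 4.3 4.3 2.0
  endloop
 endfacet
 facet normal -0.788 0.581 0.204
  outer loop
   vertex 1.9 5.6 4.3
   vertex 1.1 5.5 1.5
   vertex 1.4 4.5 5.5
  endloop
 endfacet
 facet normal 0.367 0.920 -0.138
  outer loop
   vertex 1.9 5.6 4.3
   vertex 4.3 4.3 2.0
   vertex 1.1 5.5 1.5
  endloop
 endfacet
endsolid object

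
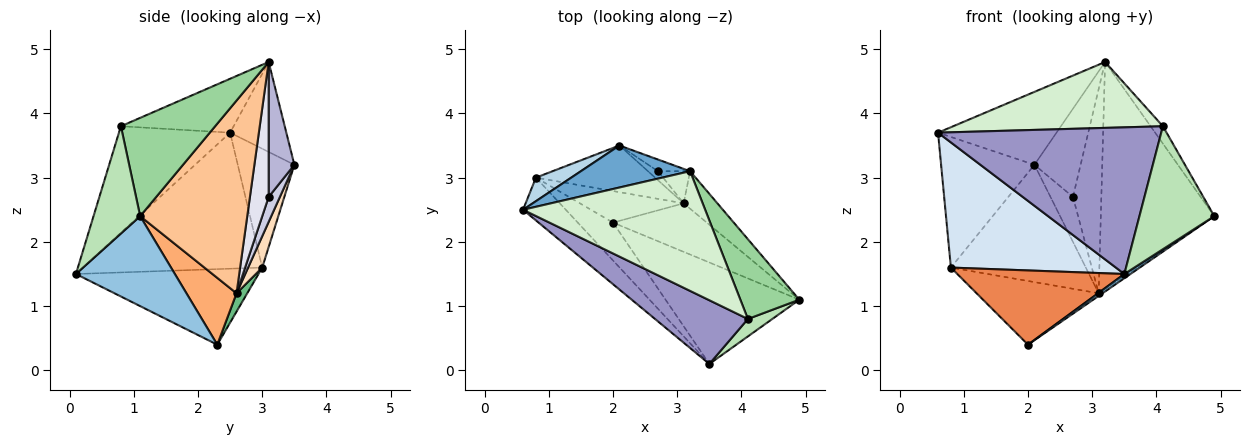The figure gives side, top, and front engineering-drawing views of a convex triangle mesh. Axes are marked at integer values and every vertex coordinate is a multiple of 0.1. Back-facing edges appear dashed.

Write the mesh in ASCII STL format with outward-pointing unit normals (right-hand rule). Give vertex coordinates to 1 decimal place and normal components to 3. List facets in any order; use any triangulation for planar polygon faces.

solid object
 facet normal -0.380 0.801 0.462
  outer loop
   vertex 3.2 3.1 4.8
   vertex 2.1 3.5 3.2
   vertex 0.6 2.5 3.7
  endloop
 endfacet
 facet normal 0.558 -0.034 -0.829
  outer loop
   vertex 3.5 0.1 1.5
   vertex 2.0 2.3 0.4
   vertex 4.9 1.1 2.4
  endloop
 endfacet
 facet normal -0.513 0.845 0.152
  outer loop
   vertex 0.8 3.0 1.6
   vertex 0.6 2.5 3.7
   vertex 2.1 3.5 3.2
  endloop
 endfacet
 facet normal -0.717 -0.660 -0.225
  outer loop
   vertex 0.8 3.0 1.6
   vertex 3.5 0.1 1.5
   vertex 0.6 2.5 3.7
  endloop
 endfacet
 facet normal -0.698 -0.638 -0.325
  outer loop
   vertex 0.8 3.0 1.6
   vertex 2.0 2.3 0.4
   vertex 3.5 0.1 1.5
  endloop
 endfacet
 facet normal 0.580 0.045 -0.814
  outer loop
   vertex 3.1 2.6 1.2
   vertex 4.9 1.1 2.4
   vertex 2.0 2.3 0.4
  endloop
 endfacet
 facet normal 0.681 0.722 -0.119
  outer loop
   vertex 3.1 2.6 1.2
   vertex 3.2 3.1 4.8
   vertex 4.9 1.1 2.4
  endloop
 endfacet
 facet normal 0.097 0.925 -0.368
  outer loop
   vertex 3.1 2.6 1.2
   vertex 0.8 3.0 1.6
   vertex 2.1 3.5 3.2
  endloop
 endfacet
 facet normal 0.078 0.893 -0.443
  outer loop
   vertex 3.1 2.6 1.2
   vertex 2.0 2.3 0.4
   vertex 0.8 3.0 1.6
  endloop
 endfacet
 facet normal 0.852 0.111 0.511
  outer loop
   vertex 4.1 0.8 3.8
   vertex 4.9 1.1 2.4
   vertex 3.2 3.1 4.8
  endloop
 endfacet
 facet normal 0.525 -0.843 0.119
  outer loop
   vertex 4.1 0.8 3.8
   vertex 3.5 0.1 1.5
   vertex 4.9 1.1 2.4
  endloop
 endfacet
 facet normal -0.251 -0.467 0.848
  outer loop
   vertex 4.1 0.8 3.8
   vertex 3.2 3.1 4.8
   vertex 0.6 2.5 3.7
  endloop
 endfacet
 facet normal -0.416 -0.834 0.362
  outer loop
   vertex 4.1 0.8 3.8
   vertex 0.6 2.5 3.7
   vertex 3.5 0.1 1.5
  endloop
 endfacet
 facet normal 0.483 0.868 -0.115
  outer loop
   vertex 2.7 3.1 2.7
   vertex 2.1 3.5 3.2
   vertex 3.2 3.1 4.8
  endloop
 endfacet
 facet normal 0.440 0.880 -0.176
  outer loop
   vertex 2.7 3.1 2.7
   vertex 3.1 2.6 1.2
   vertex 2.1 3.5 3.2
  endloop
 endfacet
 facet normal 0.546 0.827 -0.130
  outer loop
   vertex 2.7 3.1 2.7
   vertex 3.2 3.1 4.8
   vertex 3.1 2.6 1.2
  endloop
 endfacet
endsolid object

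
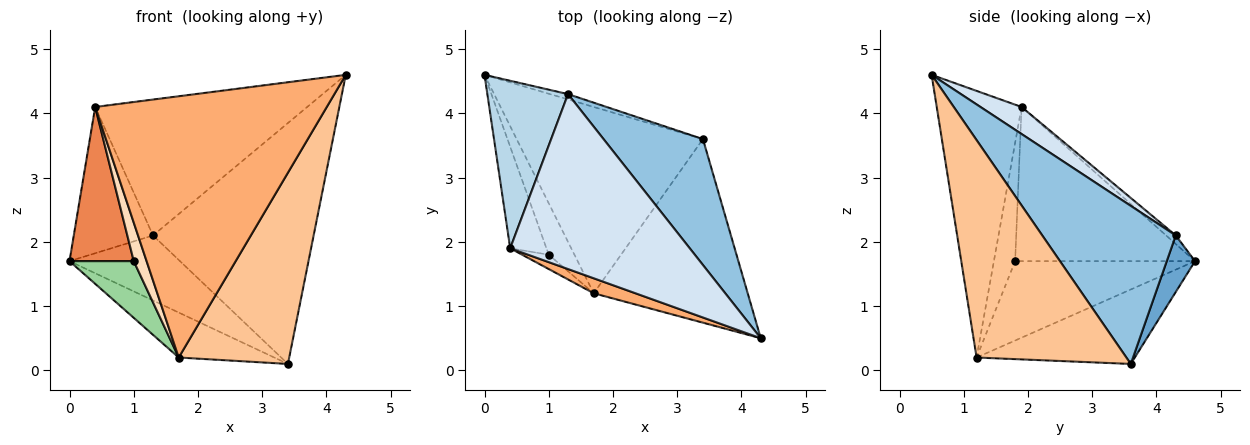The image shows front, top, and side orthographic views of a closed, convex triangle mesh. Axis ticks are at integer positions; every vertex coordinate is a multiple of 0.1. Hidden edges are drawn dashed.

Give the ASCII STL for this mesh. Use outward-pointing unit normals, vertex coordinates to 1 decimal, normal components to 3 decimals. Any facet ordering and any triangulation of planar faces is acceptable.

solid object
 facet normal 0.247 0.966 -0.079
  outer loop
   vertex 1.3 4.3 2.1
   vertex 3.4 3.6 0.1
   vertex 0.0 4.6 1.7
  endloop
 endfacet
 facet normal 0.593 0.714 0.373
  outer loop
   vertex 1.3 4.3 2.1
   vertex 4.3 0.5 4.6
   vertex 3.4 3.6 0.1
  endloop
 endfacet
 facet normal -0.080 0.656 0.751
  outer loop
   vertex 1.3 4.3 2.1
   vertex 0.0 4.6 1.7
   vertex 0.4 1.9 4.1
  endloop
 endfacet
 facet normal 0.118 0.609 0.784
  outer loop
   vertex 1.3 4.3 2.1
   vertex 0.4 1.9 4.1
   vertex 4.3 0.5 4.6
  endloop
 endfacet
 facet normal -0.919 -0.328 -0.216
  outer loop
   vertex 1.0 1.8 1.7
   vertex 0.4 1.9 4.1
   vertex 0.0 4.6 1.7
  endloop
 endfacet
 facet normal -0.343 -0.938 0.054
  outer loop
   vertex 1.7 1.2 0.2
   vertex 4.3 0.5 4.6
   vertex 0.4 1.9 4.1
  endloop
 endfacet
 facet normal 0.699 -0.516 -0.495
  outer loop
   vertex 1.7 1.2 0.2
   vertex 3.4 3.6 0.1
   vertex 4.3 0.5 4.6
  endloop
 endfacet
 facet normal -0.840 -0.508 -0.189
  outer loop
   vertex 1.7 1.2 0.2
   vertex 0.4 1.9 4.1
   vertex 1.0 1.8 1.7
  endloop
 endfacet
 facet normal -0.362 0.219 -0.906
  outer loop
   vertex 1.7 1.2 0.2
   vertex 0.0 4.6 1.7
   vertex 3.4 3.6 0.1
  endloop
 endfacet
 facet normal -0.901 -0.322 -0.292
  outer loop
   vertex 1.7 1.2 0.2
   vertex 1.0 1.8 1.7
   vertex 0.0 4.6 1.7
  endloop
 endfacet
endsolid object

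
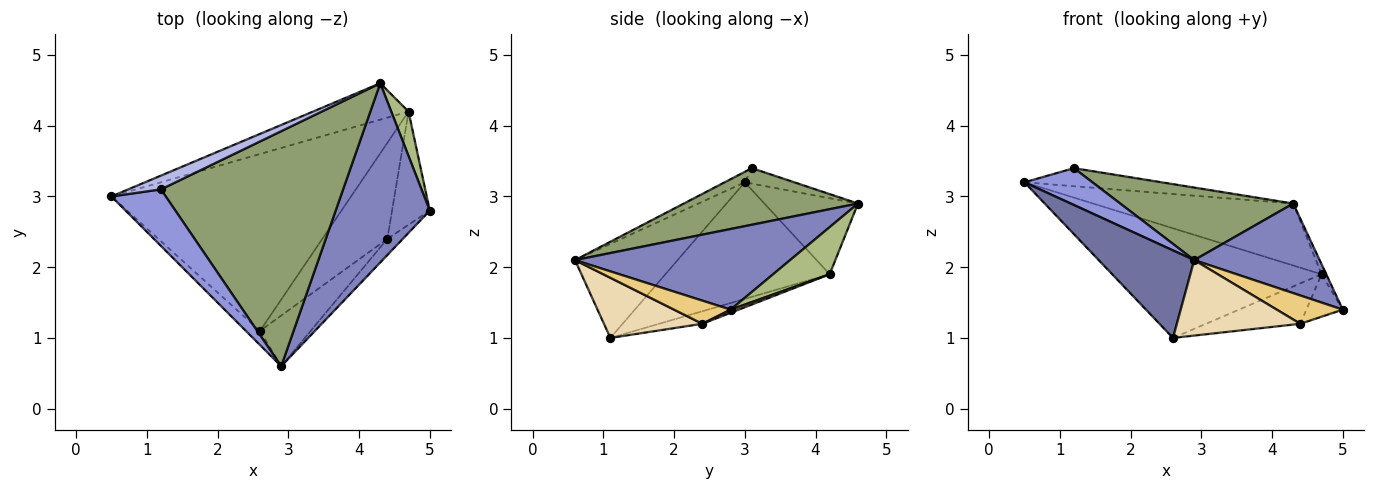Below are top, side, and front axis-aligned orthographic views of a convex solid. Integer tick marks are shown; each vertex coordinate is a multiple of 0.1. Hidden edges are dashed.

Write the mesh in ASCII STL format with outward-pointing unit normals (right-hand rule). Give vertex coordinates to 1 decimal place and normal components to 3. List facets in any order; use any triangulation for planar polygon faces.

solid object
 facet normal -0.727 -0.677 -0.109
  outer loop
   vertex 2.6 1.1 1.0
   vertex 2.9 0.6 2.1
   vertex 0.5 3.0 3.2
  endloop
 endfacet
 facet normal 0.608 -0.355 0.710
  outer loop
   vertex 4.3 4.6 2.9
   vertex 2.9 0.6 2.1
   vertex 5.0 2.8 1.4
  endloop
 endfacet
 facet normal -0.159 -0.539 0.827
  outer loop
   vertex 1.2 3.1 3.4
   vertex 0.5 3.0 3.2
   vertex 2.9 0.6 2.1
  endloop
 endfacet
 facet normal -0.276 0.764 0.583
  outer loop
   vertex 1.2 3.1 3.4
   vertex 4.3 4.6 2.9
   vertex 0.5 3.0 3.2
  endloop
 endfacet
 facet normal 0.285 -0.283 0.916
  outer loop
   vertex 1.2 3.1 3.4
   vertex 2.9 0.6 2.1
   vertex 4.3 4.6 2.9
  endloop
 endfacet
 facet normal 0.936 0.078 0.343
  outer loop
   vertex 4.7 4.2 1.9
   vertex 4.3 4.6 2.9
   vertex 5.0 2.8 1.4
  endloop
 endfacet
 facet normal -0.382 0.487 -0.785
  outer loop
   vertex 4.7 4.2 1.9
   vertex 2.6 1.1 1.0
   vertex 0.5 3.0 3.2
  endloop
 endfacet
 facet normal -0.374 0.800 -0.469
  outer loop
   vertex 4.7 4.2 1.9
   vertex 0.5 3.0 3.2
   vertex 4.3 4.6 2.9
  endloop
 endfacet
 facet normal 0.078 0.350 -0.933
  outer loop
   vertex 4.4 2.4 1.2
   vertex 4.7 4.2 1.9
   vertex 5.0 2.8 1.4
  endloop
 endfacet
 facet normal -0.175 0.382 -0.907
  outer loop
   vertex 4.4 2.4 1.2
   vertex 2.6 1.1 1.0
   vertex 4.7 4.2 1.9
  endloop
 endfacet
 facet normal 0.597 -0.697 -0.398
  outer loop
   vertex 4.4 2.4 1.2
   vertex 5.0 2.8 1.4
   vertex 2.9 0.6 2.1
  endloop
 endfacet
 facet normal 0.552 -0.692 -0.465
  outer loop
   vertex 4.4 2.4 1.2
   vertex 2.9 0.6 2.1
   vertex 2.6 1.1 1.0
  endloop
 endfacet
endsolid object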